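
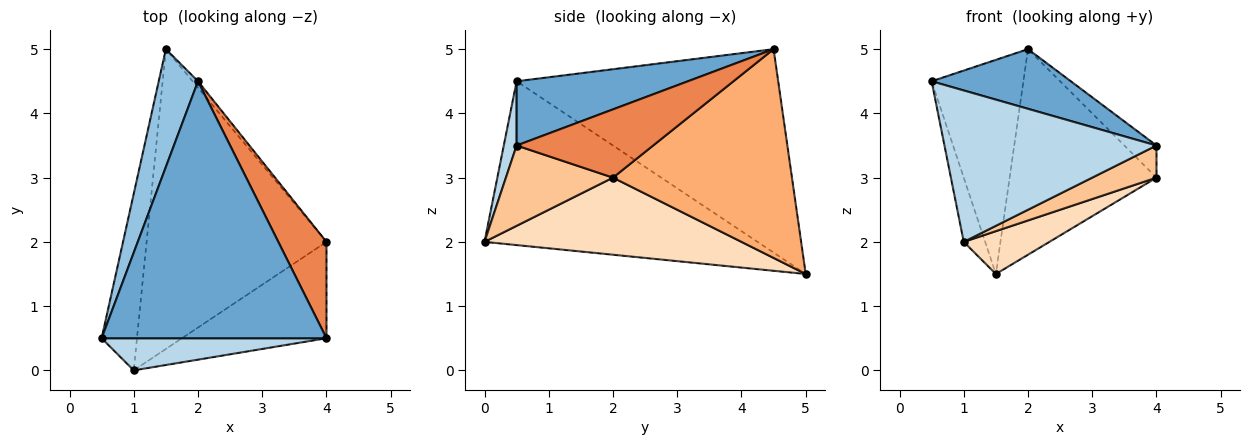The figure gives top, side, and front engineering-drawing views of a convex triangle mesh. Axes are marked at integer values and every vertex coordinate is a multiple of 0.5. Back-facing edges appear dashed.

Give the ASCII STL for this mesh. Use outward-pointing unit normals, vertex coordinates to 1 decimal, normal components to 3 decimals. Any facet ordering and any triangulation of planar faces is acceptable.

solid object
 facet normal 0.268 -0.218 0.938
  outer loop
   vertex 2.0 4.5 5.0
   vertex 0.5 0.5 4.5
   vertex 4.0 0.5 3.5
  endloop
 endfacet
 facet normal -0.928 0.326 0.179
  outer loop
   vertex 2.0 4.5 5.0
   vertex 1.5 5.0 1.5
   vertex 0.5 0.5 4.5
  endloop
 endfacet
 facet normal 0.059 -0.977 0.207
  outer loop
   vertex 1.0 0.0 2.0
   vertex 4.0 0.5 3.5
   vertex 0.5 0.5 4.5
  endloop
 endfacet
 facet normal -0.975 0.076 -0.210
  outer loop
   vertex 1.0 0.0 2.0
   vertex 0.5 0.5 4.5
   vertex 1.5 5.0 1.5
  endloop
 endfacet
 facet normal 0.802 0.189 0.566
  outer loop
   vertex 4.0 2.0 3.0
   vertex 2.0 4.5 5.0
   vertex 4.0 0.5 3.5
  endloop
 endfacet
 facet normal 0.773 0.634 -0.020
  outer loop
   vertex 4.0 2.0 3.0
   vertex 1.5 5.0 1.5
   vertex 2.0 4.5 5.0
  endloop
 endfacet
 facet normal 0.466 -0.280 -0.839
  outer loop
   vertex 4.0 2.0 3.0
   vertex 4.0 0.5 3.5
   vertex 1.0 0.0 2.0
  endloop
 endfacet
 facet normal 0.391 -0.130 -0.911
  outer loop
   vertex 4.0 2.0 3.0
   vertex 1.0 0.0 2.0
   vertex 1.5 5.0 1.5
  endloop
 endfacet
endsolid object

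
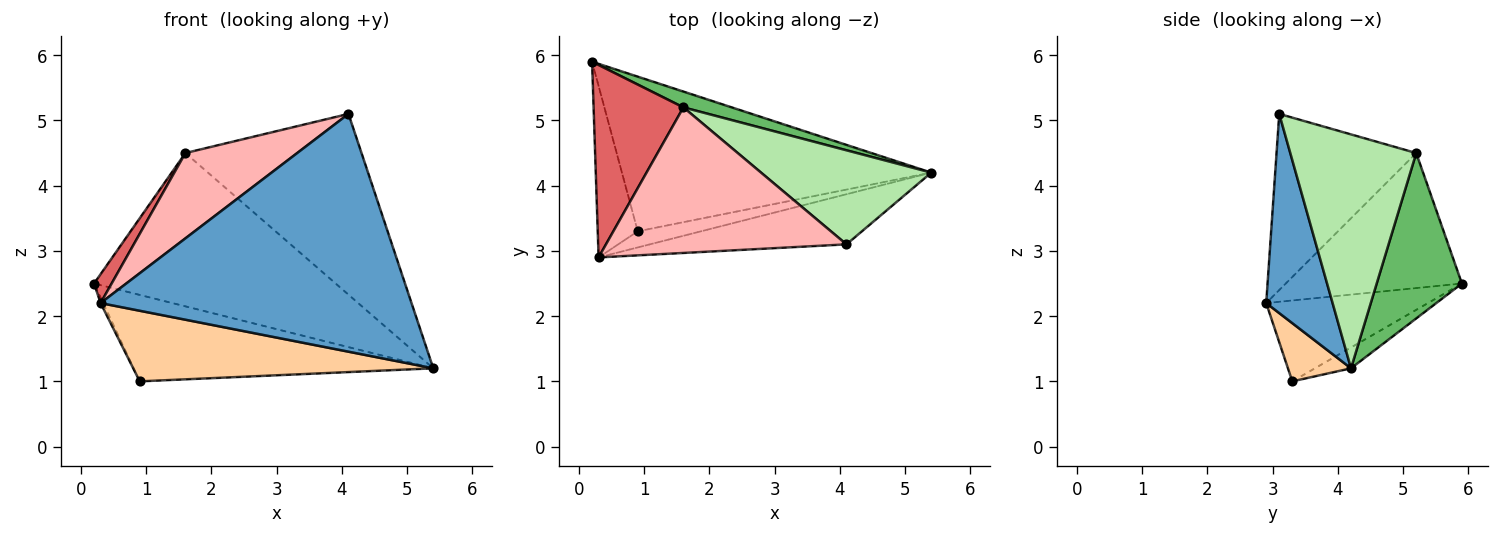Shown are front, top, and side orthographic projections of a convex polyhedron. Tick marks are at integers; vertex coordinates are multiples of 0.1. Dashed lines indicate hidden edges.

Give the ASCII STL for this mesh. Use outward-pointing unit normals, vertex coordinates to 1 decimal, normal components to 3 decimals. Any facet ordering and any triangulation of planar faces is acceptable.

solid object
 facet normal 0.205 -0.958 -0.202
  outer loop
   vertex 4.1 3.1 5.1
   vertex 0.3 2.9 2.2
   vertex 5.4 4.2 1.2
  endloop
 endfacet
 facet normal -0.059 0.487 -0.871
  outer loop
   vertex 0.9 3.3 1.0
   vertex 0.2 5.9 2.5
   vertex 5.4 4.2 1.2
  endloop
 endfacet
 facet normal -0.896 0.014 -0.443
  outer loop
   vertex 0.9 3.3 1.0
   vertex 0.3 2.9 2.2
   vertex 0.2 5.9 2.5
  endloop
 endfacet
 facet normal 0.201 -0.955 -0.218
  outer loop
   vertex 0.9 3.3 1.0
   vertex 5.4 4.2 1.2
   vertex 0.3 2.9 2.2
  endloop
 endfacet
 facet normal 0.331 0.939 0.097
  outer loop
   vertex 1.6 5.2 4.5
   vertex 5.4 4.2 1.2
   vertex 0.2 5.9 2.5
  endloop
 endfacet
 facet normal 0.536 0.749 0.390
  outer loop
   vertex 1.6 5.2 4.5
   vertex 4.1 3.1 5.1
   vertex 5.4 4.2 1.2
  endloop
 endfacet
 facet normal -0.830 -0.083 0.552
  outer loop
   vertex 1.6 5.2 4.5
   vertex 0.2 5.9 2.5
   vertex 0.3 2.9 2.2
  endloop
 endfacet
 facet normal -0.534 -0.427 0.729
  outer loop
   vertex 1.6 5.2 4.5
   vertex 0.3 2.9 2.2
   vertex 4.1 3.1 5.1
  endloop
 endfacet
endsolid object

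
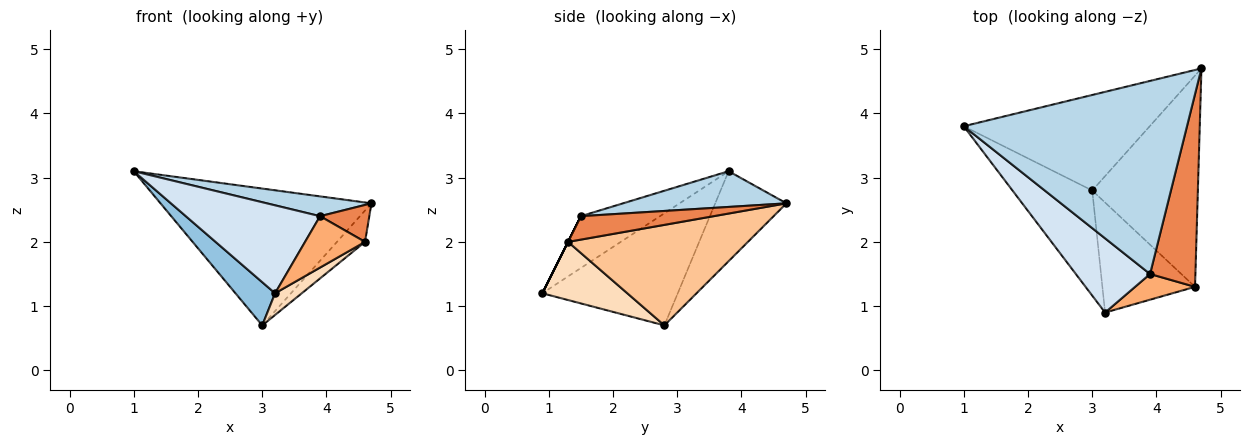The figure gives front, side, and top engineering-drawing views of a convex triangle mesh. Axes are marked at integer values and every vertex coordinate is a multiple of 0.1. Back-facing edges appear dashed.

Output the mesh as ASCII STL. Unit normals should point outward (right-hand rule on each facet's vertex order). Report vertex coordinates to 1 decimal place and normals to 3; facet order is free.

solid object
 facet normal -0.267 0.790 -0.552
  outer loop
   vertex 3.0 2.8 0.7
   vertex 1.0 3.8 3.1
   vertex 4.7 4.7 2.6
  endloop
 endfacet
 facet normal -0.793 -0.232 -0.564
  outer loop
   vertex 3.0 2.8 0.7
   vertex 3.2 0.9 1.2
   vertex 1.0 3.8 3.1
  endloop
 endfacet
 facet normal 0.157 -0.101 0.982
  outer loop
   vertex 3.9 1.5 2.4
   vertex 4.7 4.7 2.6
   vertex 1.0 3.8 3.1
  endloop
 endfacet
 facet normal -0.411 -0.697 0.588
  outer loop
   vertex 3.9 1.5 2.4
   vertex 1.0 3.8 3.1
   vertex 3.2 0.9 1.2
  endloop
 endfacet
 facet normal 0.453 -0.168 0.876
  outer loop
   vertex 4.6 1.3 2.0
   vertex 4.7 4.7 2.6
   vertex 3.9 1.5 2.4
  endloop
 endfacet
 facet normal 0.000 -0.894 0.447
  outer loop
   vertex 4.6 1.3 2.0
   vertex 3.9 1.5 2.4
   vertex 3.2 0.9 1.2
  endloop
 endfacet
 facet normal 0.685 0.107 -0.720
  outer loop
   vertex 4.6 1.3 2.0
   vertex 3.0 2.8 0.7
   vertex 4.7 4.7 2.6
  endloop
 endfacet
 facet normal 0.524 -0.165 -0.835
  outer loop
   vertex 4.6 1.3 2.0
   vertex 3.2 0.9 1.2
   vertex 3.0 2.8 0.7
  endloop
 endfacet
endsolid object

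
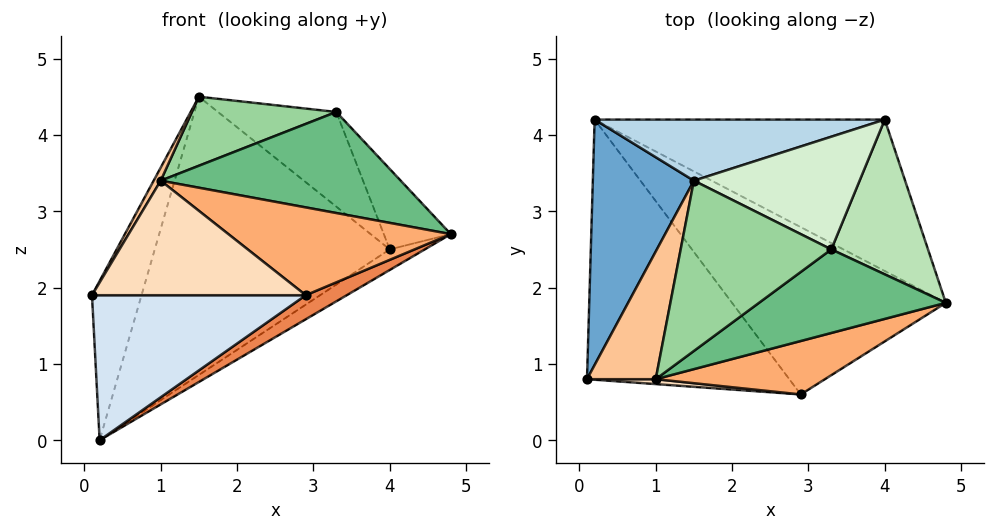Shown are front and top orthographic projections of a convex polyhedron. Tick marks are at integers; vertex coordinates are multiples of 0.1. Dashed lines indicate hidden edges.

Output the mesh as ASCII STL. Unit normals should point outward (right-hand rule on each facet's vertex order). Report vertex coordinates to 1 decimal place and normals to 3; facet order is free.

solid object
 facet normal -0.932 0.197 0.304
  outer loop
   vertex 1.5 3.4 4.5
   vertex 0.2 4.2 0.0
   vertex 0.1 0.8 1.9
  endloop
 endfacet
 facet normal 0.546 0.113 -0.830
  outer loop
   vertex 4.0 4.2 2.5
   vertex 4.8 1.8 2.7
   vertex 0.2 4.2 0.0
  endloop
 endfacet
 facet normal -0.140 0.967 0.212
  outer loop
   vertex 4.0 4.2 2.5
   vertex 0.2 4.2 0.0
   vertex 1.5 3.4 4.5
  endloop
 endfacet
 facet normal -0.035 -0.487 -0.873
  outer loop
   vertex 2.9 0.6 1.9
   vertex 0.1 0.8 1.9
   vertex 0.2 4.2 0.0
  endloop
 endfacet
 facet normal 0.452 -0.127 -0.883
  outer loop
   vertex 2.9 0.6 1.9
   vertex 0.2 4.2 0.0
   vertex 4.8 1.8 2.7
  endloop
 endfacet
 facet normal 0.305 -0.813 0.495
  outer loop
   vertex 1.0 0.8 3.4
   vertex 2.9 0.6 1.9
   vertex 4.8 1.8 2.7
  endloop
 endfacet
 facet normal -0.856 -0.053 0.514
  outer loop
   vertex 1.0 0.8 3.4
   vertex 1.5 3.4 4.5
   vertex 0.1 0.8 1.9
  endloop
 endfacet
 facet normal -0.071 -0.997 0.043
  outer loop
   vertex 1.0 0.8 3.4
   vertex 0.1 0.8 1.9
   vertex 2.9 0.6 1.9
  endloop
 endfacet
 facet normal 0.305 -0.734 0.607
  outer loop
   vertex 3.3 2.5 4.3
   vertex 1.0 0.8 3.4
   vertex 4.8 1.8 2.7
  endloop
 endfacet
 facet normal -0.085 -0.374 0.923
  outer loop
   vertex 3.3 2.5 4.3
   vertex 1.5 3.4 4.5
   vertex 1.0 0.8 3.4
  endloop
 endfacet
 facet normal 0.758 0.301 0.579
  outer loop
   vertex 3.3 2.5 4.3
   vertex 4.8 1.8 2.7
   vertex 4.0 4.2 2.5
  endloop
 endfacet
 facet normal 0.377 0.596 0.709
  outer loop
   vertex 3.3 2.5 4.3
   vertex 4.0 4.2 2.5
   vertex 1.5 3.4 4.5
  endloop
 endfacet
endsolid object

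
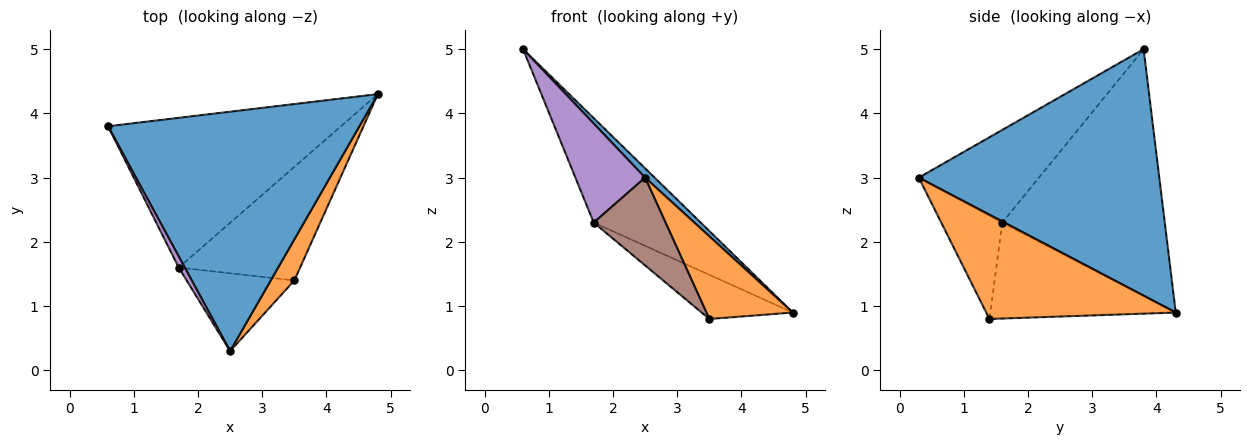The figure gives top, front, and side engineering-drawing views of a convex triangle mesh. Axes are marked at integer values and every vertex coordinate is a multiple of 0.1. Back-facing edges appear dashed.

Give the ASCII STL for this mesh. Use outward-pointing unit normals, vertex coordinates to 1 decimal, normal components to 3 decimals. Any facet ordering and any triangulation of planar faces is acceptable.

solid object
 facet normal 0.700 -0.028 0.714
  outer loop
   vertex 2.5 0.3 3.0
   vertex 4.8 4.3 0.9
   vertex 0.6 3.8 5.0
  endloop
 endfacet
 facet normal 0.891 -0.406 0.202
  outer loop
   vertex 3.5 1.4 0.8
   vertex 4.8 4.3 0.9
   vertex 2.5 0.3 3.0
  endloop
 endfacet
 facet normal -0.656 0.432 -0.619
  outer loop
   vertex 1.7 1.6 2.3
   vertex 0.6 3.8 5.0
   vertex 4.8 4.3 0.9
  endloop
 endfacet
 facet normal -0.593 0.292 -0.751
  outer loop
   vertex 1.7 1.6 2.3
   vertex 4.8 4.3 0.9
   vertex 3.5 1.4 0.8
  endloop
 endfacet
 facet normal -0.864 -0.501 0.056
  outer loop
   vertex 1.7 1.6 2.3
   vertex 2.5 0.3 3.0
   vertex 0.6 3.8 5.0
  endloop
 endfacet
 facet normal -0.537 -0.632 -0.560
  outer loop
   vertex 1.7 1.6 2.3
   vertex 3.5 1.4 0.8
   vertex 2.5 0.3 3.0
  endloop
 endfacet
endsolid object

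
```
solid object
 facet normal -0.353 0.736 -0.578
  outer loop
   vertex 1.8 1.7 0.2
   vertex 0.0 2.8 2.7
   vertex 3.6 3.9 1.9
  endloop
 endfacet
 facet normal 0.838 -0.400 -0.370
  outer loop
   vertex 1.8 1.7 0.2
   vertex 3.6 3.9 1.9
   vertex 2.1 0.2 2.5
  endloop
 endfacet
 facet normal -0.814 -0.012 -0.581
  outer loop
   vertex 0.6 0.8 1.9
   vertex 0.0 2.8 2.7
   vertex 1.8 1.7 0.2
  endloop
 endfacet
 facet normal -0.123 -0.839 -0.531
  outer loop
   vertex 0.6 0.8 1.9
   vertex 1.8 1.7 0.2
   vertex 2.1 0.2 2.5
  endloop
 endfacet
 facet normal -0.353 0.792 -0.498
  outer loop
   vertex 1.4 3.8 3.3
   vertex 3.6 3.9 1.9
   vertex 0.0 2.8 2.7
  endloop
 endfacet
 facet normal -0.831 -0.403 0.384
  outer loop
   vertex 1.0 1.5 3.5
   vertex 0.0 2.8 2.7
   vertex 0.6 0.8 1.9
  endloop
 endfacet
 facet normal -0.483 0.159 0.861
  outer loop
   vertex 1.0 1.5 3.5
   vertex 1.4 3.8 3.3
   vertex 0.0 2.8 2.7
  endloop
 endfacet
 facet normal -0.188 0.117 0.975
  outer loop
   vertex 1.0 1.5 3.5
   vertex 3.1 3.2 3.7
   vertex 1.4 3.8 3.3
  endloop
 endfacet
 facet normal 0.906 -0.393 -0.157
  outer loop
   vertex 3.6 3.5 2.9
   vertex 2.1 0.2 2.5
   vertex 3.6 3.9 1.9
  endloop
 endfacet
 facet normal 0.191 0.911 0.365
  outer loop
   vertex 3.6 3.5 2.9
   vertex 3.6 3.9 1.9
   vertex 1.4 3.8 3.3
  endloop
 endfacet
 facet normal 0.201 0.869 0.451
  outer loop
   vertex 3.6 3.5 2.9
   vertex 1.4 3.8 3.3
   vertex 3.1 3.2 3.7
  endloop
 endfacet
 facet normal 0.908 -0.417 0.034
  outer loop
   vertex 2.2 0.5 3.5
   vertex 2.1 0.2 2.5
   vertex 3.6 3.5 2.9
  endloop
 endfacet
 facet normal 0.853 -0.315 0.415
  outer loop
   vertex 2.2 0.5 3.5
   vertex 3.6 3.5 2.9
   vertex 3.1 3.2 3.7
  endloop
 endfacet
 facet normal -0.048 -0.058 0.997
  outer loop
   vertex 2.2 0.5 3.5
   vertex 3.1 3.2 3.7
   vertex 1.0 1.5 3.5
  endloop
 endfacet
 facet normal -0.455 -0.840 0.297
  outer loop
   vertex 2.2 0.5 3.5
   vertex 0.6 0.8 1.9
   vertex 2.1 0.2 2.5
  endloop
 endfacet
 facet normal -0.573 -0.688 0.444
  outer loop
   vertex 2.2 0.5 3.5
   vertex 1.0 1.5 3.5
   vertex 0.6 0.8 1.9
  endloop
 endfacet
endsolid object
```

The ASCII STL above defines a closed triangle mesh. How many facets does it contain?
16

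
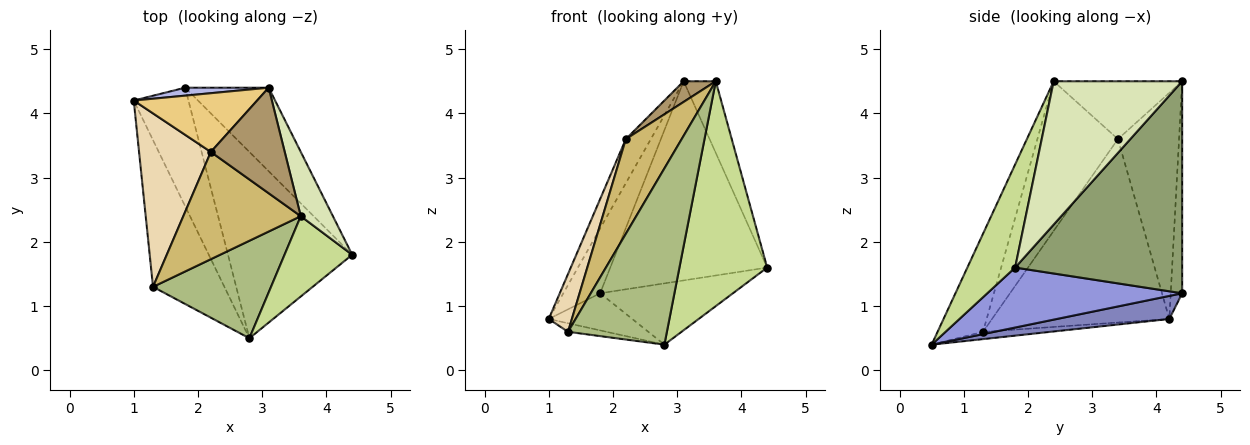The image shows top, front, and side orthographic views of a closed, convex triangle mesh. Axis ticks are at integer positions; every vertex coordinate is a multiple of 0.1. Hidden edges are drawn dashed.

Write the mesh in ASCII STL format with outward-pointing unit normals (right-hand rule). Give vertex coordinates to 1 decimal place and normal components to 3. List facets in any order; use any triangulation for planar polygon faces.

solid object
 facet normal -0.101 0.058 -0.993
  outer loop
   vertex 1.3 1.3 0.6
   vertex 1.0 4.2 0.8
   vertex 2.8 0.5 0.4
  endloop
 endfacet
 facet normal 0.373 0.277 -0.885
  outer loop
   vertex 1.8 4.4 1.2
   vertex 2.8 0.5 0.4
   vertex 1.0 4.2 0.8
  endloop
 endfacet
 facet normal 0.417 0.284 -0.863
  outer loop
   vertex 1.8 4.4 1.2
   vertex 4.4 1.8 1.6
   vertex 2.8 0.5 0.4
  endloop
 endfacet
 facet normal -0.295 0.948 0.116
  outer loop
   vertex 1.8 4.4 1.2
   vertex 1.0 4.2 0.8
   vertex 3.1 4.4 4.5
  endloop
 endfacet
 facet normal 0.701 0.658 -0.276
  outer loop
   vertex 1.8 4.4 1.2
   vertex 3.1 4.4 4.5
   vertex 4.4 1.8 1.6
  endloop
 endfacet
 facet normal -0.373 -0.812 0.449
  outer loop
   vertex 3.6 2.4 4.5
   vertex 1.3 1.3 0.6
   vertex 2.8 0.5 0.4
  endloop
 endfacet
 facet normal 0.456 -0.838 0.299
  outer loop
   vertex 3.6 2.4 4.5
   vertex 2.8 0.5 0.4
   vertex 4.4 1.8 1.6
  endloop
 endfacet
 facet normal 0.948 0.237 0.212
  outer loop
   vertex 3.6 2.4 4.5
   vertex 4.4 1.8 1.6
   vertex 3.1 4.4 4.5
  endloop
 endfacet
 facet normal -0.609 -0.152 0.778
  outer loop
   vertex 2.2 3.4 3.6
   vertex 3.6 2.4 4.5
   vertex 3.1 4.4 4.5
  endloop
 endfacet
 facet normal -0.691 -0.479 0.542
  outer loop
   vertex 2.2 3.4 3.6
   vertex 1.3 1.3 0.6
   vertex 3.6 2.4 4.5
  endloop
 endfacet
 facet normal -0.826 0.338 0.451
  outer loop
   vertex 2.2 3.4 3.6
   vertex 3.1 4.4 4.5
   vertex 1.0 4.2 0.8
  endloop
 endfacet
 facet normal -0.924 -0.121 0.362
  outer loop
   vertex 2.2 3.4 3.6
   vertex 1.0 4.2 0.8
   vertex 1.3 1.3 0.6
  endloop
 endfacet
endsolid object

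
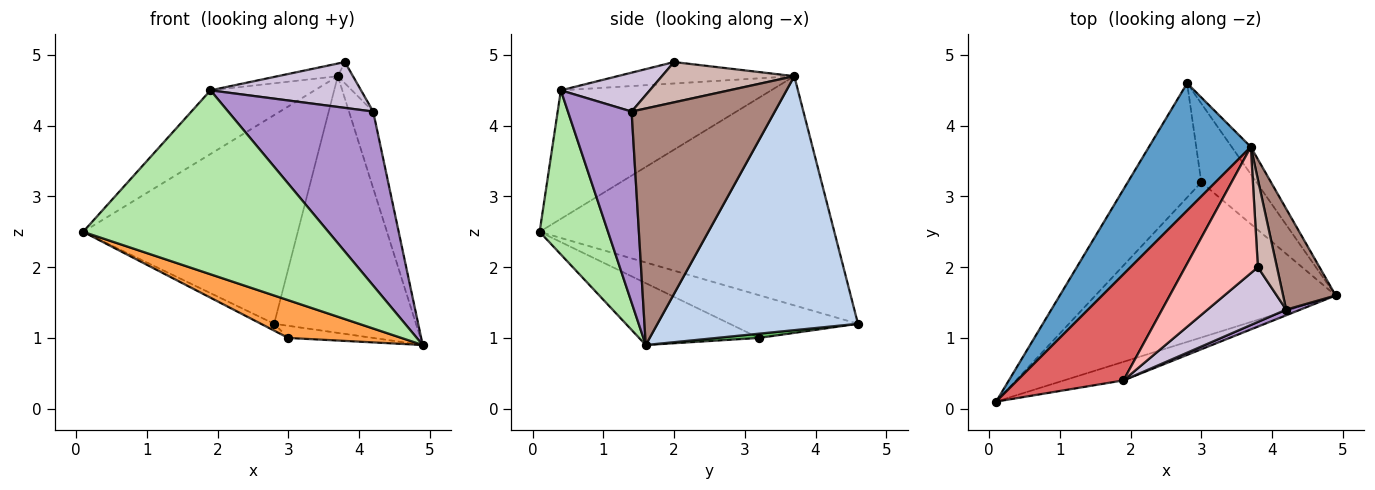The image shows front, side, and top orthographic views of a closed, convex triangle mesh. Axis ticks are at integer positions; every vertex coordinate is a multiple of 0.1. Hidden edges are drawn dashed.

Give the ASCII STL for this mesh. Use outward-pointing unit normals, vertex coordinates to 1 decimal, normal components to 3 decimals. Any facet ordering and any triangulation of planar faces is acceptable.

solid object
 facet normal -0.761 0.554 0.338
  outer loop
   vertex 3.7 3.7 4.7
   vertex 2.8 4.6 1.2
   vertex 0.1 0.1 2.5
  endloop
 endfacet
 facet normal 0.815 0.576 -0.061
  outer loop
   vertex 3.7 3.7 4.7
   vertex 4.9 1.6 0.9
   vertex 2.8 4.6 1.2
  endloop
 endfacet
 facet normal -0.243 -0.229 -0.943
  outer loop
   vertex 3.0 3.2 1.0
   vertex 4.9 1.6 0.9
   vertex 0.1 0.1 2.5
  endloop
 endfacet
 facet normal -0.502 0.052 -0.863
  outer loop
   vertex 3.0 3.2 1.0
   vertex 0.1 0.1 2.5
   vertex 2.8 4.6 1.2
  endloop
 endfacet
 facet normal 0.076 0.152 -0.986
  outer loop
   vertex 3.0 3.2 1.0
   vertex 2.8 4.6 1.2
   vertex 4.9 1.6 0.9
  endloop
 endfacet
 facet normal 0.267 -0.959 -0.097
  outer loop
   vertex 1.9 0.4 4.5
   vertex 0.1 0.1 2.5
   vertex 4.9 1.6 0.9
  endloop
 endfacet
 facet normal -0.720 0.357 0.595
  outer loop
   vertex 1.9 0.4 4.5
   vertex 3.7 3.7 4.7
   vertex 0.1 0.1 2.5
  endloop
 endfacet
 facet normal -0.282 0.096 0.955
  outer loop
   vertex 1.9 0.4 4.5
   vertex 3.8 2.0 4.9
   vertex 3.7 3.7 4.7
  endloop
 endfacet
 facet normal 0.402 -0.915 0.030
  outer loop
   vertex 4.2 1.4 4.2
   vertex 1.9 0.4 4.5
   vertex 4.9 1.6 0.9
  endloop
 endfacet
 facet normal 0.354 -0.600 0.717
  outer loop
   vertex 4.2 1.4 4.2
   vertex 3.8 2.0 4.9
   vertex 1.9 0.4 4.5
  endloop
 endfacet
 facet normal 0.963 0.163 0.214
  outer loop
   vertex 4.2 1.4 4.2
   vertex 4.9 1.6 0.9
   vertex 3.7 3.7 4.7
  endloop
 endfacet
 facet normal 0.899 0.103 0.426
  outer loop
   vertex 4.2 1.4 4.2
   vertex 3.7 3.7 4.7
   vertex 3.8 2.0 4.9
  endloop
 endfacet
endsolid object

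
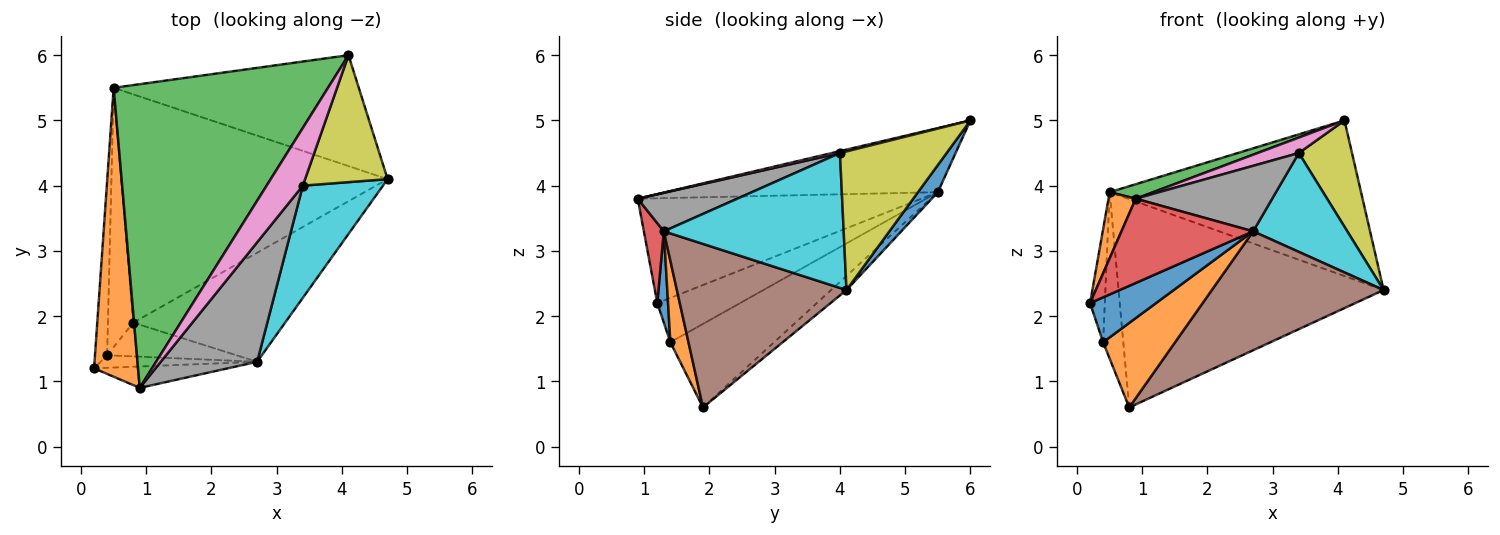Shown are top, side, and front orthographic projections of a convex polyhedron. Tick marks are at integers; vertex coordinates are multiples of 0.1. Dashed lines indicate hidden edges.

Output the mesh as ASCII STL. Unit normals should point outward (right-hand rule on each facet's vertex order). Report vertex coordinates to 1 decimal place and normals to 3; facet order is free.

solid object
 facet normal 0.064 0.813 -0.579
  outer loop
   vertex 0.5 5.5 3.9
   vertex 4.1 6.0 5.0
   vertex 4.7 4.1 2.4
  endloop
 endfacet
 facet normal -0.919 -0.088 0.385
  outer loop
   vertex 0.5 5.5 3.9
   vertex 0.2 1.2 2.2
   vertex 0.9 0.9 3.8
  endloop
 endfacet
 facet normal -0.286 -0.046 0.957
  outer loop
   vertex 0.5 5.5 3.9
   vertex 0.9 0.9 3.8
   vertex 4.1 6.0 5.0
  endloop
 endfacet
 facet normal 0.145 -0.959 -0.243
  outer loop
   vertex 2.7 1.3 3.3
   vertex 0.9 0.9 3.8
   vertex 0.2 1.2 2.2
  endloop
 endfacet
 facet normal -0.039 0.673 -0.738
  outer loop
   vertex 0.8 1.9 0.6
   vertex 0.5 5.5 3.9
   vertex 4.7 4.1 2.4
  endloop
 endfacet
 facet normal 0.588 -0.596 -0.546
  outer loop
   vertex 0.8 1.9 0.6
   vertex 4.7 4.1 2.4
   vertex 2.7 1.3 3.3
  endloop
 endfacet
 facet normal 0.051 -0.259 0.965
  outer loop
   vertex 3.4 4.0 4.5
   vertex 4.1 6.0 5.0
   vertex 0.9 0.9 3.8
  endloop
 endfacet
 facet normal 0.331 -0.454 0.828
  outer loop
   vertex 3.4 4.0 4.5
   vertex 0.9 0.9 3.8
   vertex 2.7 1.3 3.3
  endloop
 endfacet
 facet normal 0.790 -0.394 0.470
  outer loop
   vertex 3.4 4.0 4.5
   vertex 4.7 4.1 2.4
   vertex 4.1 6.0 5.0
  endloop
 endfacet
 facet normal 0.784 -0.410 0.466
  outer loop
   vertex 3.4 4.0 4.5
   vertex 2.7 1.3 3.3
   vertex 4.7 4.1 2.4
  endloop
 endfacet
 facet normal 0.155 -0.952 -0.266
  outer loop
   vertex 0.4 1.4 1.6
   vertex 2.7 1.3 3.3
   vertex 0.2 1.2 2.2
  endloop
 endfacet
 facet normal 0.228 -0.904 -0.361
  outer loop
   vertex 0.4 1.4 1.6
   vertex 0.8 1.9 0.6
   vertex 2.7 1.3 3.3
  endloop
 endfacet
 facet normal -0.951 0.169 -0.260
  outer loop
   vertex 0.4 1.4 1.6
   vertex 0.2 1.2 2.2
   vertex 0.5 5.5 3.9
  endloop
 endfacet
 facet normal -0.941 0.183 -0.285
  outer loop
   vertex 0.4 1.4 1.6
   vertex 0.5 5.5 3.9
   vertex 0.8 1.9 0.6
  endloop
 endfacet
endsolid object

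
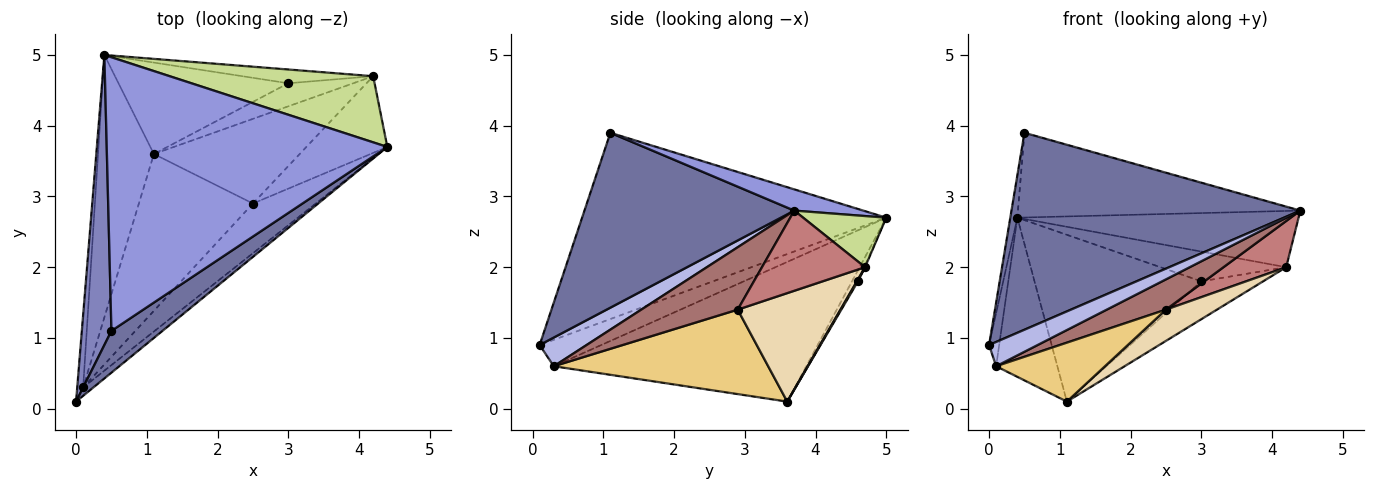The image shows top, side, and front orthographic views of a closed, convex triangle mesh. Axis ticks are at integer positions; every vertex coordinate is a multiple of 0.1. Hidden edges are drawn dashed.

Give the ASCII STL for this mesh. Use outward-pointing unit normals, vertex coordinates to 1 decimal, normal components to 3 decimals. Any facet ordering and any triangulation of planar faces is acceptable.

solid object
 facet normal 0.579 -0.797 0.169
  outer loop
   vertex 0.5 1.1 3.9
   vertex 0.0 0.1 0.9
   vertex 4.4 3.7 2.8
  endloop
 endfacet
 facet normal -0.987 0.023 0.157
  outer loop
   vertex 0.5 1.1 3.9
   vertex 0.4 5.0 2.7
   vertex 0.0 0.1 0.9
  endloop
 endfacet
 facet normal 0.072 0.295 0.953
  outer loop
   vertex 0.5 1.1 3.9
   vertex 4.4 3.7 2.8
   vertex 0.4 5.0 2.7
  endloop
 endfacet
 facet normal 0.675 -0.698 -0.240
  outer loop
   vertex 0.1 0.3 0.6
   vertex 4.4 3.7 2.8
   vertex 0.0 0.1 0.9
  endloop
 endfacet
 facet normal -0.964 0.158 -0.216
  outer loop
   vertex 0.1 0.3 0.6
   vertex 0.0 0.1 0.9
   vertex 0.4 5.0 2.7
  endloop
 endfacet
 facet normal -0.906 0.220 -0.362
  outer loop
   vertex 0.1 0.3 0.6
   vertex 0.4 5.0 2.7
   vertex 1.1 3.6 0.1
  endloop
 endfacet
 facet normal 0.188 0.636 0.748
  outer loop
   vertex 4.2 4.7 2.0
   vertex 0.4 5.0 2.7
   vertex 4.4 3.7 2.8
  endloop
 endfacet
 facet normal -0.031 0.876 -0.480
  outer loop
   vertex 3.0 4.6 1.8
   vertex 1.1 3.6 0.1
   vertex 0.4 5.0 2.7
  endloop
 endfacet
 facet normal -0.006 0.908 -0.420
  outer loop
   vertex 3.0 4.6 1.8
   vertex 0.4 5.0 2.7
   vertex 4.2 4.7 2.0
  endloop
 endfacet
 facet normal 0.015 0.854 -0.520
  outer loop
   vertex 3.0 4.6 1.8
   vertex 4.2 4.7 2.0
   vertex 1.1 3.6 0.1
  endloop
 endfacet
 facet normal 0.570 -0.289 -0.769
  outer loop
   vertex 2.5 2.9 1.4
   vertex 0.1 0.3 0.6
   vertex 1.1 3.6 0.1
  endloop
 endfacet
 facet normal 0.572 -0.284 -0.769
  outer loop
   vertex 2.5 2.9 1.4
   vertex 1.1 3.6 0.1
   vertex 4.2 4.7 2.0
  endloop
 endfacet
 facet normal 0.647 -0.397 -0.651
  outer loop
   vertex 2.5 2.9 1.4
   vertex 4.4 3.7 2.8
   vertex 0.1 0.3 0.6
  endloop
 endfacet
 facet normal 0.647 -0.393 -0.653
  outer loop
   vertex 2.5 2.9 1.4
   vertex 4.2 4.7 2.0
   vertex 4.4 3.7 2.8
  endloop
 endfacet
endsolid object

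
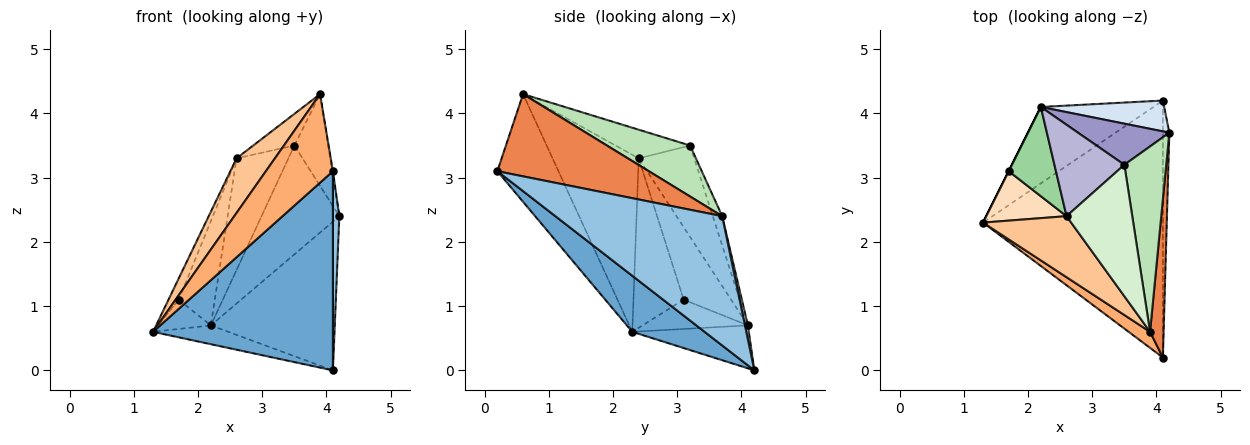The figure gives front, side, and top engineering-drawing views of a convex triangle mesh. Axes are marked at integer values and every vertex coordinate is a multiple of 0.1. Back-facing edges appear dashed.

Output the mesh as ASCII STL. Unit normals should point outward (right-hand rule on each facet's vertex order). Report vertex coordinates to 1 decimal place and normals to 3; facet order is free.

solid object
 facet normal 0.239 -0.595 -0.767
  outer loop
   vertex 4.1 4.2 0.0
   vertex 4.1 0.2 3.1
   vertex 1.3 2.3 0.6
  endloop
 endfacet
 facet normal 0.998 -0.038 -0.050
  outer loop
   vertex 4.1 4.2 0.0
   vertex 4.2 3.7 2.4
   vertex 4.1 0.2 3.1
  endloop
 endfacet
 facet normal -0.347 0.224 -0.911
  outer loop
   vertex 2.2 4.1 0.7
   vertex 4.1 4.2 0.0
   vertex 1.3 2.3 0.6
  endloop
 endfacet
 facet normal 0.023 0.979 0.203
  outer loop
   vertex 2.2 4.1 0.7
   vertex 4.2 3.7 2.4
   vertex 4.1 4.2 0.0
  endloop
 endfacet
 facet normal 0.987 0.004 0.163
  outer loop
   vertex 3.9 0.6 4.3
   vertex 4.1 0.2 3.1
   vertex 4.2 3.7 2.4
  endloop
 endfacet
 facet normal -0.668 -0.732 0.133
  outer loop
   vertex 3.9 0.6 4.3
   vertex 1.3 2.3 0.6
   vertex 4.1 0.2 3.1
  endloop
 endfacet
 facet normal -0.831 -0.370 0.414
  outer loop
   vertex 3.9 0.6 4.3
   vertex 2.6 2.4 3.3
   vertex 1.3 2.3 0.6
  endloop
 endfacet
 facet normal -0.889 0.181 0.421
  outer loop
   vertex 1.7 3.1 1.1
   vertex 1.3 2.3 0.6
   vertex 2.6 2.4 3.3
  endloop
 endfacet
 facet normal -0.894 0.447 0.000
  outer loop
   vertex 1.7 3.1 1.1
   vertex 2.2 4.1 0.7
   vertex 1.3 2.3 0.6
  endloop
 endfacet
 facet normal -0.707 0.537 0.460
  outer loop
   vertex 1.7 3.1 1.1
   vertex 2.6 2.4 3.3
   vertex 2.2 4.1 0.7
  endloop
 endfacet
 facet normal 0.737 0.300 0.605
  outer loop
   vertex 3.5 3.2 3.5
   vertex 3.9 0.6 4.3
   vertex 4.2 3.7 2.4
  endloop
 endfacet
 facet normal -0.390 0.215 0.895
  outer loop
   vertex 3.5 3.2 3.5
   vertex 2.6 2.4 3.3
   vertex 3.9 0.6 4.3
  endloop
 endfacet
 facet normal -0.112 0.930 0.351
  outer loop
   vertex 3.5 3.2 3.5
   vertex 4.2 3.7 2.4
   vertex 2.2 4.1 0.7
  endloop
 endfacet
 facet normal -0.638 0.596 0.488
  outer loop
   vertex 3.5 3.2 3.5
   vertex 2.2 4.1 0.7
   vertex 2.6 2.4 3.3
  endloop
 endfacet
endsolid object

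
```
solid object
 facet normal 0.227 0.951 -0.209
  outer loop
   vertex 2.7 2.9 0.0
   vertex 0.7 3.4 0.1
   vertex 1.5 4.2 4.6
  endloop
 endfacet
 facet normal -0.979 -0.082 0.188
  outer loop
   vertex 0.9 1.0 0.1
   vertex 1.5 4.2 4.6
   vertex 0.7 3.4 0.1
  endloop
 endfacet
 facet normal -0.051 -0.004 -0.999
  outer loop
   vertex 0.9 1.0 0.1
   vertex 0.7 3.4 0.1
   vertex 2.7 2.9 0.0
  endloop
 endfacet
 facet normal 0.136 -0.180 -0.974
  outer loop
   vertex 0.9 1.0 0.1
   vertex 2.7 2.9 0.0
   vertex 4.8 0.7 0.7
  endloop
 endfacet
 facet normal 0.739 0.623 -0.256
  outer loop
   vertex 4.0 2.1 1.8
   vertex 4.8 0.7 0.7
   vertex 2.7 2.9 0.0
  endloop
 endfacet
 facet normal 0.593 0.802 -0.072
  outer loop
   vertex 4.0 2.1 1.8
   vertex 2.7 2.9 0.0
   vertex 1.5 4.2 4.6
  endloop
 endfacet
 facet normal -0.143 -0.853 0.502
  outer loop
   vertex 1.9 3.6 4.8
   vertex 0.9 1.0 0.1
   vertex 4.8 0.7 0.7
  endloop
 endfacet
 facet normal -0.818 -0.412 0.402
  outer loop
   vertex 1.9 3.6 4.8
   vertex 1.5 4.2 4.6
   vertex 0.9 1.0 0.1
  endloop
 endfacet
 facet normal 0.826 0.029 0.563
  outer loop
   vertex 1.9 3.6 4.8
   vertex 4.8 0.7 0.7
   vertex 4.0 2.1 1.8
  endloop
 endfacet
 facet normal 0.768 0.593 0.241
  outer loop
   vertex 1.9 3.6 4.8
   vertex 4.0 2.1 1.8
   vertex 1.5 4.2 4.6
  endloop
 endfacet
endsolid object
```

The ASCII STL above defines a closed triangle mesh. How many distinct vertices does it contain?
7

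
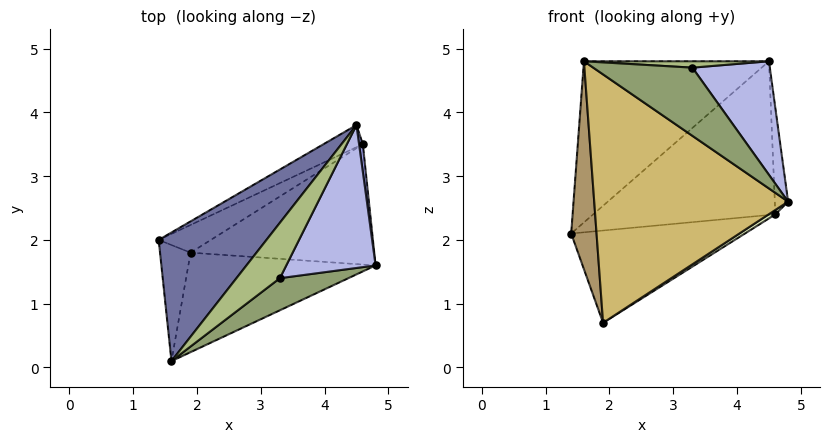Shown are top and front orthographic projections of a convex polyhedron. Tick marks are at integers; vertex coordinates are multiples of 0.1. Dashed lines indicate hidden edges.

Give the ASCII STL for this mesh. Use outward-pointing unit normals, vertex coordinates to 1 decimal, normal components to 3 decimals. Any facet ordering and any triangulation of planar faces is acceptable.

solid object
 facet normal -0.706 0.553 0.442
  outer loop
   vertex 1.6 0.1 4.8
   vertex 4.5 3.8 4.8
   vertex 1.4 2.0 2.1
  endloop
 endfacet
 facet normal -0.411 0.902 -0.130
  outer loop
   vertex 4.6 3.5 2.4
   vertex 1.4 2.0 2.1
   vertex 4.5 3.8 4.8
  endloop
 endfacet
 facet normal 0.994 0.108 0.028
  outer loop
   vertex 4.6 3.5 2.4
   vertex 4.5 3.8 4.8
   vertex 4.8 1.6 2.6
  endloop
 endfacet
 facet normal 0.763 -0.402 0.506
  outer loop
   vertex 3.3 1.4 4.7
   vertex 4.8 1.6 2.6
   vertex 4.5 3.8 4.8
  endloop
 endfacet
 facet normal 0.583 -0.735 0.346
  outer loop
   vertex 3.3 1.4 4.7
   vertex 1.6 0.1 4.8
   vertex 4.8 1.6 2.6
  endloop
 endfacet
 facet normal 0.144 -0.113 0.983
  outer loop
   vertex 3.3 1.4 4.7
   vertex 4.5 3.8 4.8
   vertex 1.6 0.1 4.8
  endloop
 endfacet
 facet normal -0.389 0.882 -0.265
  outer loop
   vertex 1.9 1.8 0.7
   vertex 1.4 2.0 2.1
   vertex 4.6 3.5 2.4
  endloop
 endfacet
 facet normal 0.546 -0.031 -0.837
  outer loop
   vertex 1.9 1.8 0.7
   vertex 4.6 3.5 2.4
   vertex 4.8 1.6 2.6
  endloop
 endfacet
 facet normal -0.864 -0.440 -0.246
  outer loop
   vertex 1.9 1.8 0.7
   vertex 1.6 0.1 4.8
   vertex 1.4 2.0 2.1
  endloop
 endfacet
 facet normal 0.177 -0.914 -0.366
  outer loop
   vertex 1.9 1.8 0.7
   vertex 4.8 1.6 2.6
   vertex 1.6 0.1 4.8
  endloop
 endfacet
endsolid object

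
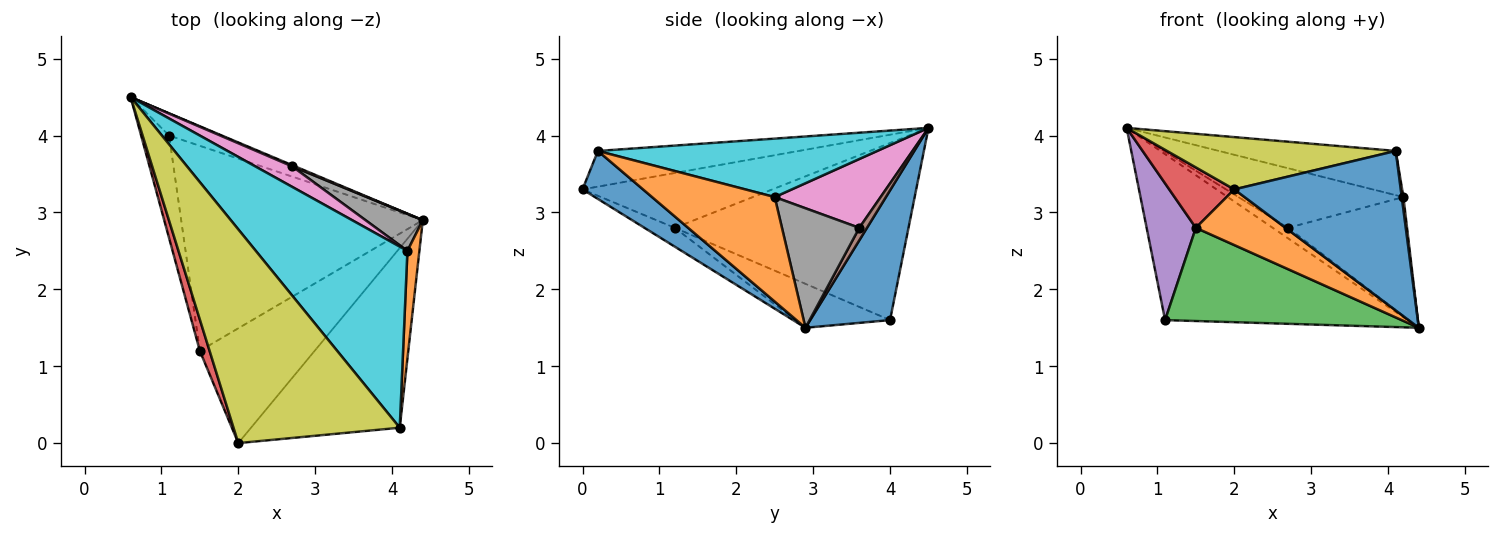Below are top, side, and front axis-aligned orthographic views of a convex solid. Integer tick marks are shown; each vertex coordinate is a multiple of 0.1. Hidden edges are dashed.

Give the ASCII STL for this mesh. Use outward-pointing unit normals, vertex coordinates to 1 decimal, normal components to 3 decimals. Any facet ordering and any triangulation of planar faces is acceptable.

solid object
 facet normal 0.310 0.942 -0.126
  outer loop
   vertex 1.1 4.0 1.6
   vertex 0.6 4.5 4.1
   vertex 4.4 2.9 1.5
  endloop
 endfacet
 facet normal -0.146 -0.432 -0.890
  outer loop
   vertex 1.5 1.2 2.8
   vertex 4.4 2.9 1.5
   vertex 2.0 0.0 3.3
  endloop
 endfacet
 facet normal -0.163 -0.408 -0.898
  outer loop
   vertex 1.5 1.2 2.8
   vertex 1.1 4.0 1.6
   vertex 4.4 2.9 1.5
  endloop
 endfacet
 facet normal -0.933 -0.320 0.166
  outer loop
   vertex 1.5 1.2 2.8
   vertex 2.0 0.0 3.3
   vertex 0.6 4.5 4.1
  endloop
 endfacet
 facet normal -0.967 -0.204 -0.153
  outer loop
   vertex 1.5 1.2 2.8
   vertex 0.6 4.5 4.1
   vertex 1.1 4.0 1.6
  endloop
 endfacet
 facet normal 0.445 0.890 0.103
  outer loop
   vertex 2.7 3.6 2.8
   vertex 4.4 2.9 1.5
   vertex 0.6 4.5 4.1
  endloop
 endfacet
 facet normal 0.519 0.808 0.278
  outer loop
   vertex 2.7 3.6 2.8
   vertex 0.6 4.5 4.1
   vertex 4.2 2.5 3.2
  endloop
 endfacet
 facet normal 0.527 0.811 0.253
  outer loop
   vertex 2.7 3.6 2.8
   vertex 4.2 2.5 3.2
   vertex 4.4 2.9 1.5
  endloop
 endfacet
 facet normal -0.204 -0.233 0.951
  outer loop
   vertex 4.1 0.2 3.8
   vertex 0.6 4.5 4.1
   vertex 2.0 0.0 3.3
  endloop
 endfacet
 facet normal 0.351 0.222 0.910
  outer loop
   vertex 4.1 0.2 3.8
   vertex 4.2 2.5 3.2
   vertex 0.6 4.5 4.1
  endloop
 endfacet
 facet normal 0.235 -0.645 -0.727
  outer loop
   vertex 4.1 0.2 3.8
   vertex 2.0 0.0 3.3
   vertex 4.4 2.9 1.5
  endloop
 endfacet
 facet normal 0.993 -0.014 0.114
  outer loop
   vertex 4.1 0.2 3.8
   vertex 4.4 2.9 1.5
   vertex 4.2 2.5 3.2
  endloop
 endfacet
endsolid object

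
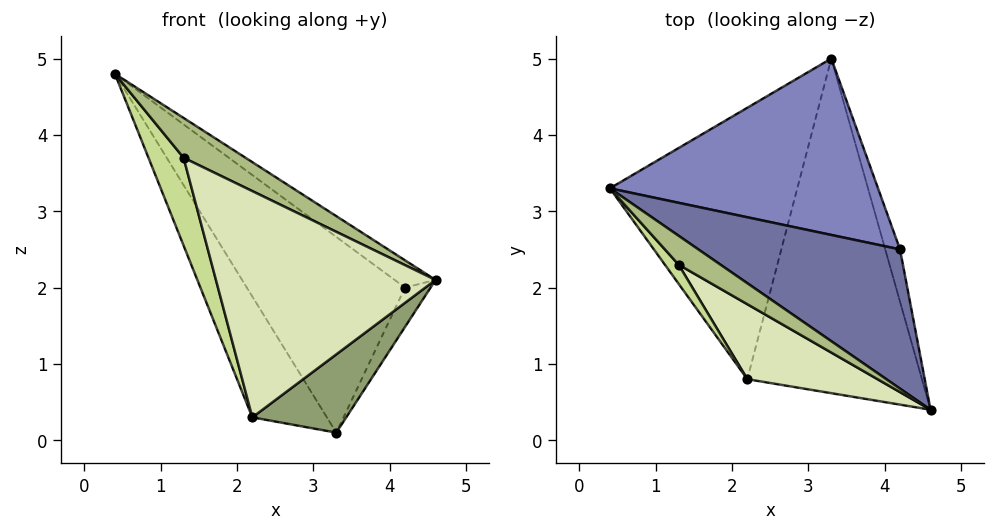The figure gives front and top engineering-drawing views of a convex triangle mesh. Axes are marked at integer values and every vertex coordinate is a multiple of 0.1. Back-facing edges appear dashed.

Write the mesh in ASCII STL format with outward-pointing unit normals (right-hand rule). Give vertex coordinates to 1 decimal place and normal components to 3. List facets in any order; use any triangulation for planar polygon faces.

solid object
 facet normal 0.607 0.153 0.780
  outer loop
   vertex 4.2 2.5 2.0
   vertex 0.4 3.3 4.8
   vertex 4.6 0.4 2.1
  endloop
 endfacet
 facet normal 0.545 0.623 0.561
  outer loop
   vertex 4.2 2.5 2.0
   vertex 3.3 5.0 0.1
   vertex 0.4 3.3 4.8
  endloop
 endfacet
 facet normal 0.958 0.172 -0.228
  outer loop
   vertex 4.2 2.5 2.0
   vertex 4.6 0.4 2.1
   vertex 3.3 5.0 0.1
  endloop
 endfacet
 facet normal -0.864 0.205 -0.459
  outer loop
   vertex 2.2 0.8 0.3
   vertex 0.4 3.3 4.8
   vertex 3.3 5.0 0.1
  endloop
 endfacet
 facet normal 0.569 -0.187 -0.801
  outer loop
   vertex 2.2 0.8 0.3
   vertex 3.3 5.0 0.1
   vertex 4.6 0.4 2.1
  endloop
 endfacet
 facet normal -0.178 -0.796 0.578
  outer loop
   vertex 1.3 2.3 3.7
   vertex 4.6 0.4 2.1
   vertex 0.4 3.3 4.8
  endloop
 endfacet
 facet normal -0.637 -0.753 0.164
  outer loop
   vertex 1.3 2.3 3.7
   vertex 0.4 3.3 4.8
   vertex 2.2 0.8 0.3
  endloop
 endfacet
 facet normal -0.367 -0.883 0.293
  outer loop
   vertex 1.3 2.3 3.7
   vertex 2.2 0.8 0.3
   vertex 4.6 0.4 2.1
  endloop
 endfacet
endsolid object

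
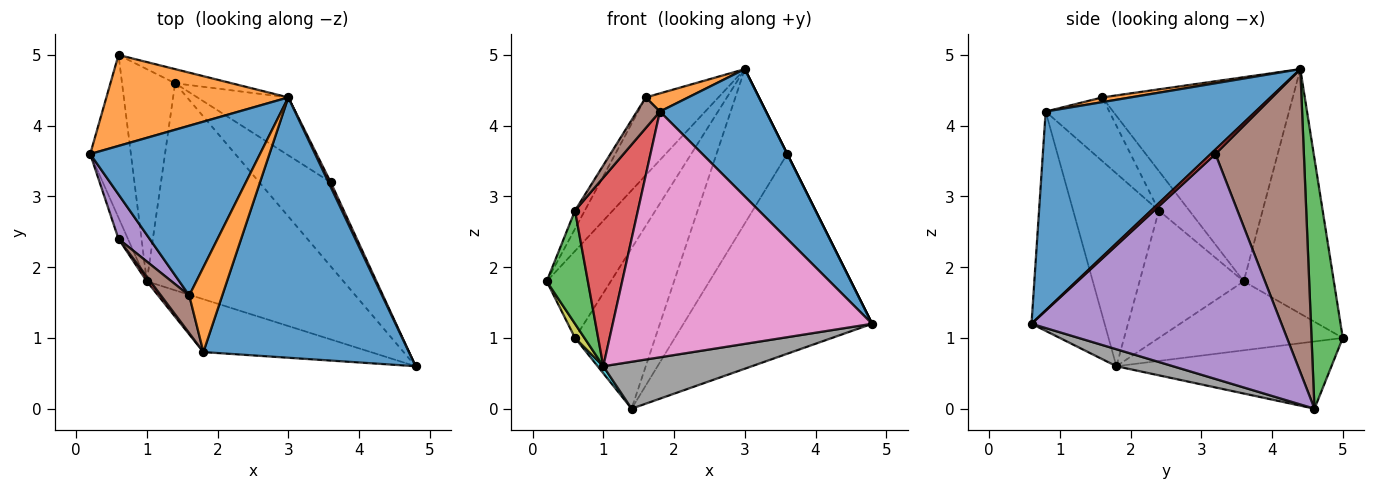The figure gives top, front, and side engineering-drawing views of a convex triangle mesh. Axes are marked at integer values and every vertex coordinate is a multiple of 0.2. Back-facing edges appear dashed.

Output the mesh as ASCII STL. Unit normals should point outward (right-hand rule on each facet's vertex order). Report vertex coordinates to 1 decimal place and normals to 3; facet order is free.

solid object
 facet normal 0.656 -0.332 0.678
  outer loop
   vertex 1.8 0.8 4.2
   vertex 4.8 0.6 1.2
   vertex 3.0 4.4 4.8
  endloop
 endfacet
 facet normal -0.697 0.495 0.518
  outer loop
   vertex 0.6 5.0 1.0
   vertex 0.2 3.6 1.8
   vertex 3.0 4.4 4.8
  endloop
 endfacet
 facet normal 0.362 0.929 -0.082
  outer loop
   vertex 0.6 5.0 1.0
   vertex 3.0 4.4 4.8
   vertex 1.4 4.6 0.0
  endloop
 endfacet
 facet normal 0.894 0.000 0.447
  outer loop
   vertex 3.6 3.2 3.6
   vertex 3.0 4.4 4.8
   vertex 4.8 0.6 1.2
  endloop
 endfacet
 facet normal 0.774 0.584 -0.246
  outer loop
   vertex 3.6 3.2 3.6
   vertex 4.8 0.6 1.2
   vertex 1.4 4.6 0.0
  endloop
 endfacet
 facet normal 0.760 0.608 -0.228
  outer loop
   vertex 3.6 3.2 3.6
   vertex 1.4 4.6 0.0
   vertex 3.0 4.4 4.8
  endloop
 endfacet
 facet normal -0.266 -0.943 -0.203
  outer loop
   vertex 1.0 1.8 0.6
   vertex 4.8 0.6 1.2
   vertex 1.8 0.8 4.2
  endloop
 endfacet
 facet normal 0.084 -0.220 -0.972
  outer loop
   vertex 1.0 1.8 0.6
   vertex 1.4 4.6 0.0
   vertex 4.8 0.6 1.2
  endloop
 endfacet
 facet normal -0.861 -0.044 -0.507
  outer loop
   vertex 1.0 1.8 0.6
   vertex 0.2 3.6 1.8
   vertex 0.6 5.0 1.0
  endloop
 endfacet
 facet normal -0.785 -0.021 -0.620
  outer loop
   vertex 1.0 1.8 0.6
   vertex 0.6 5.0 1.0
   vertex 1.4 4.6 0.0
  endloop
 endfacet
 facet normal -0.738 0.281 0.614
  outer loop
   vertex 1.6 1.6 4.4
   vertex 3.0 4.4 4.8
   vertex 0.2 3.6 1.8
  endloop
 endfacet
 facet normal 0.138 -0.208 0.968
  outer loop
   vertex 1.6 1.6 4.4
   vertex 1.8 0.8 4.2
   vertex 3.0 4.4 4.8
  endloop
 endfacet
 facet normal -0.928 -0.367 -0.069
  outer loop
   vertex 0.6 2.4 2.8
   vertex 0.2 3.6 1.8
   vertex 1.0 1.8 0.6
  endloop
 endfacet
 facet normal -0.806 -0.592 0.015
  outer loop
   vertex 0.6 2.4 2.8
   vertex 1.0 1.8 0.6
   vertex 1.8 0.8 4.2
  endloop
 endfacet
 facet normal -0.762 0.245 0.599
  outer loop
   vertex 0.6 2.4 2.8
   vertex 1.6 1.6 4.4
   vertex 0.2 3.6 1.8
  endloop
 endfacet
 facet normal -0.868 -0.313 0.386
  outer loop
   vertex 0.6 2.4 2.8
   vertex 1.8 0.8 4.2
   vertex 1.6 1.6 4.4
  endloop
 endfacet
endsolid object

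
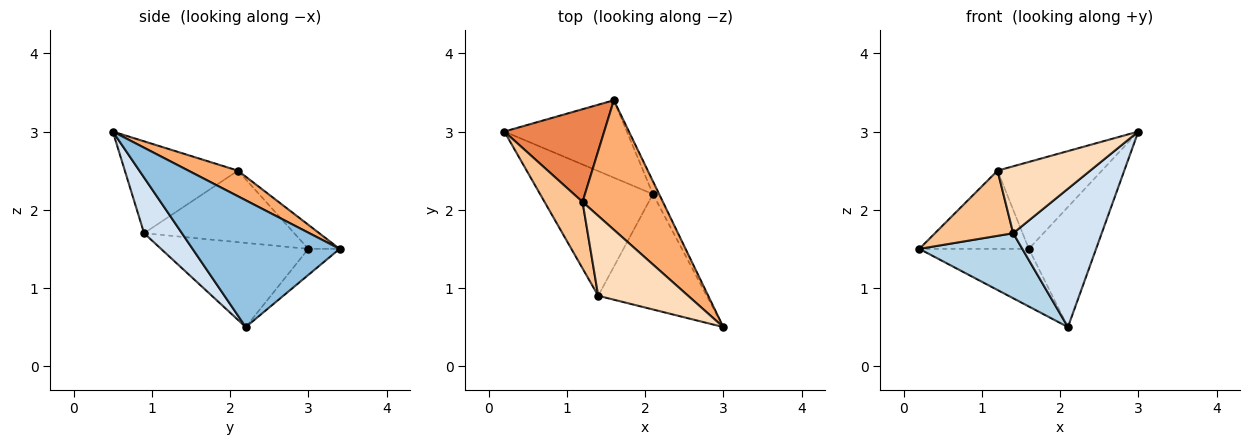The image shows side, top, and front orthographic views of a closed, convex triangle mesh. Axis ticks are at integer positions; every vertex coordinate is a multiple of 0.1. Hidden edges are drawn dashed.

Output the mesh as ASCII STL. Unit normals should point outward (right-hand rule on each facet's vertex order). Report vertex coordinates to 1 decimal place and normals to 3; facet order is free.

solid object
 facet normal -0.168 0.589 -0.791
  outer loop
   vertex 2.1 2.2 0.5
   vertex 0.2 3.0 1.5
   vertex 1.6 3.4 1.5
  endloop
 endfacet
 facet normal 0.908 0.416 -0.044
  outer loop
   vertex 2.1 2.2 0.5
   vertex 1.6 3.4 1.5
   vertex 3.0 0.5 3.0
  endloop
 endfacet
 facet normal -0.552 -0.386 -0.740
  outer loop
   vertex 1.4 0.9 1.7
   vertex 0.2 3.0 1.5
   vertex 2.1 2.2 0.5
  endloop
 endfacet
 facet normal 0.312 -0.730 -0.608
  outer loop
   vertex 1.4 0.9 1.7
   vertex 2.1 2.2 0.5
   vertex 3.0 0.5 3.0
  endloop
 endfacet
 facet normal -0.181 0.634 0.752
  outer loop
   vertex 1.2 2.1 2.5
   vertex 1.6 3.4 1.5
   vertex 0.2 3.0 1.5
  endloop
 endfacet
 facet normal 0.256 0.539 0.803
  outer loop
   vertex 1.2 2.1 2.5
   vertex 3.0 0.5 3.0
   vertex 1.6 3.4 1.5
  endloop
 endfacet
 facet normal -0.802 -0.418 0.426
  outer loop
   vertex 1.2 2.1 2.5
   vertex 0.2 3.0 1.5
   vertex 1.4 0.9 1.7
  endloop
 endfacet
 facet normal -0.617 -0.505 0.604
  outer loop
   vertex 1.2 2.1 2.5
   vertex 1.4 0.9 1.7
   vertex 3.0 0.5 3.0
  endloop
 endfacet
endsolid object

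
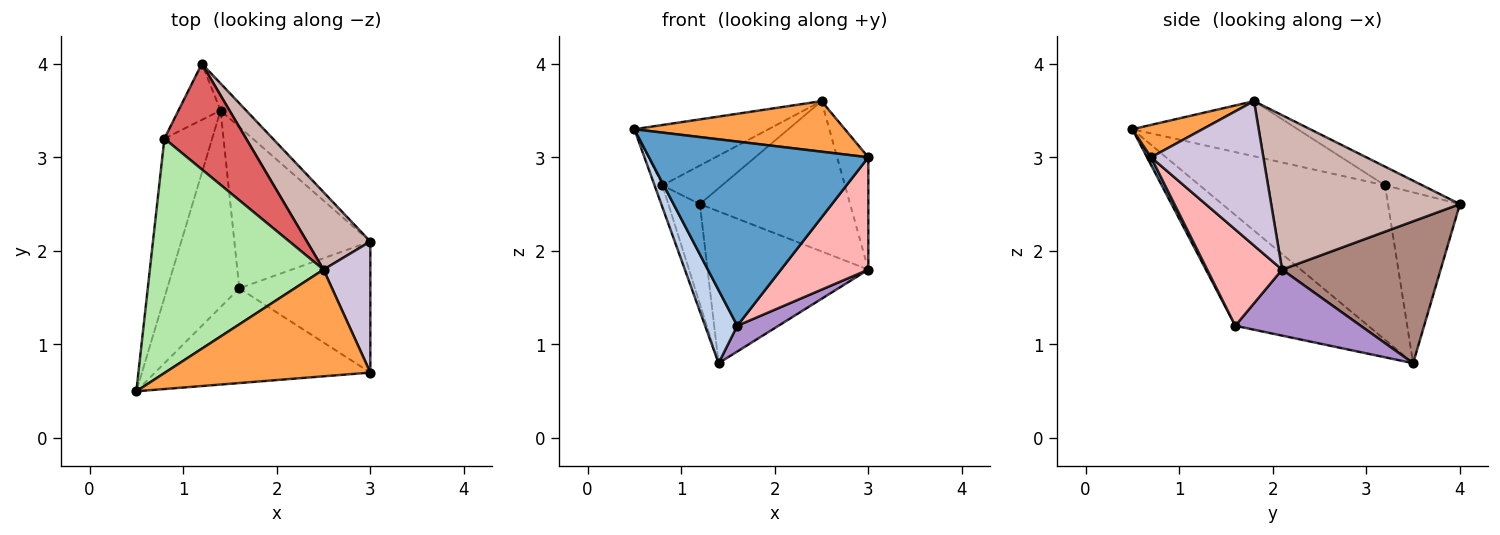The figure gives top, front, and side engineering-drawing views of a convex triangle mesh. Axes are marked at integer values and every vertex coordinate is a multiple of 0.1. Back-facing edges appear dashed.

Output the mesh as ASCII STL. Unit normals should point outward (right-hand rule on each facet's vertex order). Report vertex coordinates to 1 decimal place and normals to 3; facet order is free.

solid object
 facet normal 0.016 -0.889 -0.457
  outer loop
   vertex 1.6 1.6 1.2
   vertex 3.0 0.7 3.0
   vertex 0.5 0.5 3.3
  endloop
 endfacet
 facet normal -0.821 -0.199 -0.534
  outer loop
   vertex 1.6 1.6 1.2
   vertex 0.5 0.5 3.3
   vertex 1.4 3.5 0.8
  endloop
 endfacet
 facet normal 0.141 -0.424 0.895
  outer loop
   vertex 2.5 1.8 3.6
   vertex 0.5 0.5 3.3
   vertex 3.0 0.7 3.0
  endloop
 endfacet
 facet normal -0.955 0.040 -0.295
  outer loop
   vertex 0.8 3.2 2.7
   vertex 1.4 3.5 0.8
   vertex 0.5 0.5 3.3
  endloop
 endfacet
 facet normal -0.893 0.392 -0.220
  outer loop
   vertex 0.8 3.2 2.7
   vertex 1.2 4.0 2.5
   vertex 1.4 3.5 0.8
  endloop
 endfacet
 facet normal -0.294 0.238 0.926
  outer loop
   vertex 0.8 3.2 2.7
   vertex 0.5 0.5 3.3
   vertex 2.5 1.8 3.6
  endloop
 endfacet
 facet normal -0.210 0.335 0.918
  outer loop
   vertex 0.8 3.2 2.7
   vertex 2.5 1.8 3.6
   vertex 1.2 4.0 2.5
  endloop
 endfacet
 facet normal 0.487 -0.568 -0.663
  outer loop
   vertex 3.0 2.1 1.8
   vertex 3.0 0.7 3.0
   vertex 1.6 1.6 1.2
  endloop
 endfacet
 facet normal 0.432 -0.142 -0.890
  outer loop
   vertex 3.0 2.1 1.8
   vertex 1.6 1.6 1.2
   vertex 1.4 3.5 0.8
  endloop
 endfacet
 facet normal 0.920 0.255 0.298
  outer loop
   vertex 3.0 2.1 1.8
   vertex 2.5 1.8 3.6
   vertex 3.0 0.7 3.0
  endloop
 endfacet
 facet normal 0.697 0.706 -0.126
  outer loop
   vertex 3.0 2.1 1.8
   vertex 1.4 3.5 0.8
   vertex 1.2 4.0 2.5
  endloop
 endfacet
 facet normal 0.745 0.593 0.306
  outer loop
   vertex 3.0 2.1 1.8
   vertex 1.2 4.0 2.5
   vertex 2.5 1.8 3.6
  endloop
 endfacet
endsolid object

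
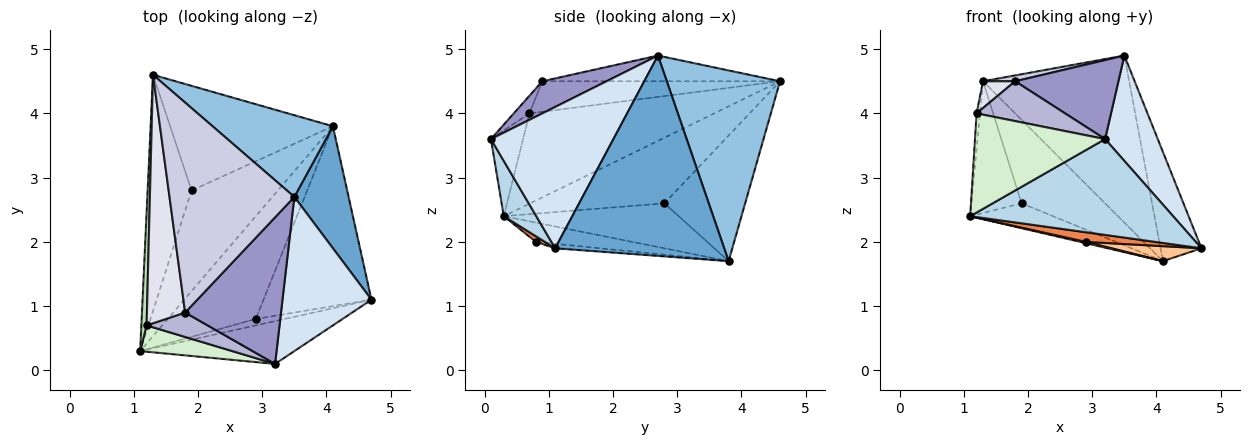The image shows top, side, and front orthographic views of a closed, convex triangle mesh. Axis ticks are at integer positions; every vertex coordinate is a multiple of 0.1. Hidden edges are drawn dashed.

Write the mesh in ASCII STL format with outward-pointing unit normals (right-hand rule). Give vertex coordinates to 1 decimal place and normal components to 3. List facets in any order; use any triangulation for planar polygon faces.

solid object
 facet normal 0.940 0.228 0.255
  outer loop
   vertex 4.1 3.8 1.7
   vertex 3.5 2.7 4.9
   vertex 4.7 1.1 1.9
  endloop
 endfacet
 facet normal 0.571 0.737 0.361
  outer loop
   vertex 4.1 3.8 1.7
   vertex 1.3 4.6 4.5
   vertex 3.5 2.7 4.9
  endloop
 endfacet
 facet normal 0.145 -0.903 -0.404
  outer loop
   vertex 3.2 0.1 3.6
   vertex 1.1 0.3 2.4
   vertex 4.7 1.1 1.9
  endloop
 endfacet
 facet normal 0.795 -0.342 0.501
  outer loop
   vertex 3.2 0.1 3.6
   vertex 4.7 1.1 1.9
   vertex 3.5 2.7 4.9
  endloop
 endfacet
 facet normal 0.107 -0.827 -0.552
  outer loop
   vertex 2.9 0.8 2.0
   vertex 4.7 1.1 1.9
   vertex 1.1 0.3 2.4
  endloop
 endfacet
 facet normal -0.214 -0.012 -0.977
  outer loop
   vertex 2.9 0.8 2.0
   vertex 1.1 0.3 2.4
   vertex 4.1 3.8 1.7
  endloop
 endfacet
 facet normal -0.041 -0.083 -0.996
  outer loop
   vertex 2.9 0.8 2.0
   vertex 4.1 3.8 1.7
   vertex 4.7 1.1 1.9
  endloop
 endfacet
 facet normal -0.794 0.296 -0.531
  outer loop
   vertex 1.9 2.8 2.6
   vertex 1.1 0.3 2.4
   vertex 1.3 4.6 4.5
  endloop
 endfacet
 facet normal -0.452 0.214 -0.866
  outer loop
   vertex 1.9 2.8 2.6
   vertex 4.1 3.8 1.7
   vertex 1.1 0.3 2.4
  endloop
 endfacet
 facet normal -0.517 0.534 -0.669
  outer loop
   vertex 1.9 2.8 2.6
   vertex 1.3 4.6 4.5
   vertex 4.1 3.8 1.7
  endloop
 endfacet
 facet normal -0.998 0.018 0.058
  outer loop
   vertex 1.2 0.7 4.0
   vertex 1.3 4.6 4.5
   vertex 1.1 0.3 2.4
  endloop
 endfacet
 facet normal -0.232 -0.940 0.250
  outer loop
   vertex 1.2 0.7 4.0
   vertex 1.1 0.3 2.4
   vertex 3.2 0.1 3.6
  endloop
 endfacet
 facet normal 0.283 -0.455 0.844
  outer loop
   vertex 1.8 0.9 4.5
   vertex 3.2 0.1 3.6
   vertex 3.5 2.7 4.9
  endloop
 endfacet
 facet normal -0.150 -0.843 0.517
  outer loop
   vertex 1.8 0.9 4.5
   vertex 1.2 0.7 4.0
   vertex 3.2 0.1 3.6
  endloop
 endfacet
 facet normal -0.202 -0.027 0.979
  outer loop
   vertex 1.8 0.9 4.5
   vertex 3.5 2.7 4.9
   vertex 1.3 4.6 4.5
  endloop
 endfacet
 facet normal -0.621 -0.084 0.779
  outer loop
   vertex 1.8 0.9 4.5
   vertex 1.3 4.6 4.5
   vertex 1.2 0.7 4.0
  endloop
 endfacet
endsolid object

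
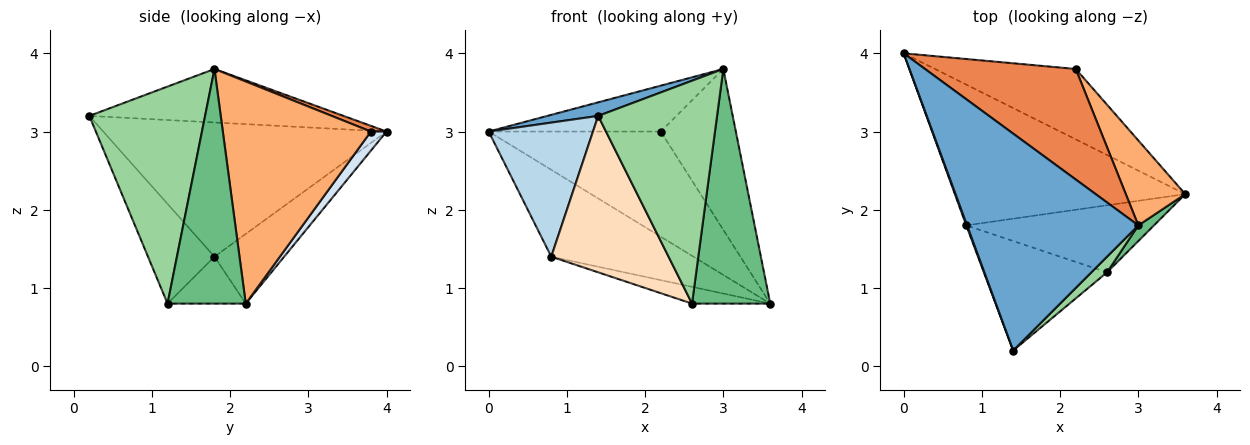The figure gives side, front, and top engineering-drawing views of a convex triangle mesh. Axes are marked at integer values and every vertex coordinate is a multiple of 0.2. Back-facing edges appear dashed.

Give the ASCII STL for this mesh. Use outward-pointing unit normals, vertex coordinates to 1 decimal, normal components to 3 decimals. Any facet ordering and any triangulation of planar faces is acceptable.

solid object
 facet normal -0.298 -0.060 0.953
  outer loop
   vertex 3.0 1.8 3.8
   vertex 0.0 4.0 3.0
   vertex 1.4 0.2 3.2
  endloop
 endfacet
 facet normal -0.249 0.509 -0.824
  outer loop
   vertex 0.8 1.8 1.4
   vertex 0.0 4.0 3.0
   vertex 3.6 2.2 0.8
  endloop
 endfacet
 facet normal -0.938 -0.345 0.006
  outer loop
   vertex 0.8 1.8 1.4
   vertex 1.4 0.2 3.2
   vertex 0.0 4.0 3.0
  endloop
 endfacet
 facet normal 0.075 0.829 -0.555
  outer loop
   vertex 2.2 3.8 3.0
   vertex 3.6 2.2 0.8
   vertex 0.0 4.0 3.0
  endloop
 endfacet
 facet normal 0.035 0.383 0.923
  outer loop
   vertex 2.2 3.8 3.0
   vertex 0.0 4.0 3.0
   vertex 3.0 1.8 3.8
  endloop
 endfacet
 facet normal 0.868 0.440 0.232
  outer loop
   vertex 2.2 3.8 3.0
   vertex 3.0 1.8 3.8
   vertex 3.6 2.2 0.8
  endloop
 endfacet
 facet normal -0.236 0.236 -0.943
  outer loop
   vertex 2.6 1.2 0.8
   vertex 0.8 1.8 1.4
   vertex 3.6 2.2 0.8
  endloop
 endfacet
 facet normal -0.421 -0.743 -0.520
  outer loop
   vertex 2.6 1.2 0.8
   vertex 1.4 0.2 3.2
   vertex 0.8 1.8 1.4
  endloop
 endfacet
 facet normal 0.706 -0.706 0.047
  outer loop
   vertex 2.6 1.2 0.8
   vertex 3.6 2.2 0.8
   vertex 3.0 1.8 3.8
  endloop
 endfacet
 facet normal 0.697 -0.716 0.050
  outer loop
   vertex 2.6 1.2 0.8
   vertex 3.0 1.8 3.8
   vertex 1.4 0.2 3.2
  endloop
 endfacet
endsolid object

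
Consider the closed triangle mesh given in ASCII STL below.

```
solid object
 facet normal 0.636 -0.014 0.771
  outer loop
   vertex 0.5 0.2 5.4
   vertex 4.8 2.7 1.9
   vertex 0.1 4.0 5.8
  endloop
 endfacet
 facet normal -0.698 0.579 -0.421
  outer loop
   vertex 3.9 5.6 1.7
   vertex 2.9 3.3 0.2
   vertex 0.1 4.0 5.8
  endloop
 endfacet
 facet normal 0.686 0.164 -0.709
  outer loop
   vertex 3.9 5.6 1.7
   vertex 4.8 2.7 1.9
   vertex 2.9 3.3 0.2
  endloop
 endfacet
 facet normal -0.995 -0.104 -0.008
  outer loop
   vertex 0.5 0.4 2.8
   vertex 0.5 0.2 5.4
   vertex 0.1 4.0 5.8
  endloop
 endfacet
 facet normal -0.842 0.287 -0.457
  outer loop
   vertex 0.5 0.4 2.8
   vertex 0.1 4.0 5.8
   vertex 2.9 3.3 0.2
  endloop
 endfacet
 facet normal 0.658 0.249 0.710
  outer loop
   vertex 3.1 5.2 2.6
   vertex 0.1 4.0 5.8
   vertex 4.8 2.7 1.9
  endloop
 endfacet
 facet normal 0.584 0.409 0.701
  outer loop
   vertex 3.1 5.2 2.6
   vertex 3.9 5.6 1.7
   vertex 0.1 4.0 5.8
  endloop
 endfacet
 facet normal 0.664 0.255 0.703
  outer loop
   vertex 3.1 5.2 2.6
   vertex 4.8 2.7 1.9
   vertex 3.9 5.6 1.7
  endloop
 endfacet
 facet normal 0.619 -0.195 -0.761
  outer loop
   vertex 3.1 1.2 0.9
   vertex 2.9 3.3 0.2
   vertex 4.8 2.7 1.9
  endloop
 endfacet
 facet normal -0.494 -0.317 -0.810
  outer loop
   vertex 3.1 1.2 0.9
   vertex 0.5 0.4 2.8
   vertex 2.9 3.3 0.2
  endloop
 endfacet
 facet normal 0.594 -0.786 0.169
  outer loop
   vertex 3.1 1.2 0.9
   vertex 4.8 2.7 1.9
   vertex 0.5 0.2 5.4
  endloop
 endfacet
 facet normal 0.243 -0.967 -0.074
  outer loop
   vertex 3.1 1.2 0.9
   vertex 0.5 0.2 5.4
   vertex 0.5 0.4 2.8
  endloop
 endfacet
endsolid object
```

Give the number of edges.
18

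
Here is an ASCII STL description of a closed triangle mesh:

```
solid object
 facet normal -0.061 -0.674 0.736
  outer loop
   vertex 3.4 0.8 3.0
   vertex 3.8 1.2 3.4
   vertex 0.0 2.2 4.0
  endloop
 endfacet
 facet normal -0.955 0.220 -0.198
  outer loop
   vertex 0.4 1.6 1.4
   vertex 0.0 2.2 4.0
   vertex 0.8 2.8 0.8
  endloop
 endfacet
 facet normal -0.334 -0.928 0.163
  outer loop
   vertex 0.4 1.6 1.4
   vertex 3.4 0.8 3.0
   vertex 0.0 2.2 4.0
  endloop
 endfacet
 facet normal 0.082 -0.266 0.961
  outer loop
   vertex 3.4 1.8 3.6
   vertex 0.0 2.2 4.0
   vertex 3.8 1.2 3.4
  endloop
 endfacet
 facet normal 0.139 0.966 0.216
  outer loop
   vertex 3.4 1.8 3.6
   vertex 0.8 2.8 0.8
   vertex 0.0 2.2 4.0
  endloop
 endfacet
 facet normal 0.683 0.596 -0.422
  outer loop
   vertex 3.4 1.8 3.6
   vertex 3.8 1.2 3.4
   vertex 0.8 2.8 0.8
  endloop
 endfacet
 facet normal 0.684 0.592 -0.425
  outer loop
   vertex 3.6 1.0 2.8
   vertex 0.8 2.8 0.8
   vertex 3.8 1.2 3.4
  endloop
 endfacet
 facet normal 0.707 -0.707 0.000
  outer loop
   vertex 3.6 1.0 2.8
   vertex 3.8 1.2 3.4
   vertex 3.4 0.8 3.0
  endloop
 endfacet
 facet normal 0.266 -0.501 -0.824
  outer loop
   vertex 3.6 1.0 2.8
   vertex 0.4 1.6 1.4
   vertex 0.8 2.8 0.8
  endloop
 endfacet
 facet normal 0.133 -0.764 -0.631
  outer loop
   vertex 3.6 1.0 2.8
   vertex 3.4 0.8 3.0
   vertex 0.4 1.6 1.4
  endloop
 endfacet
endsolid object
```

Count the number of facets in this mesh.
10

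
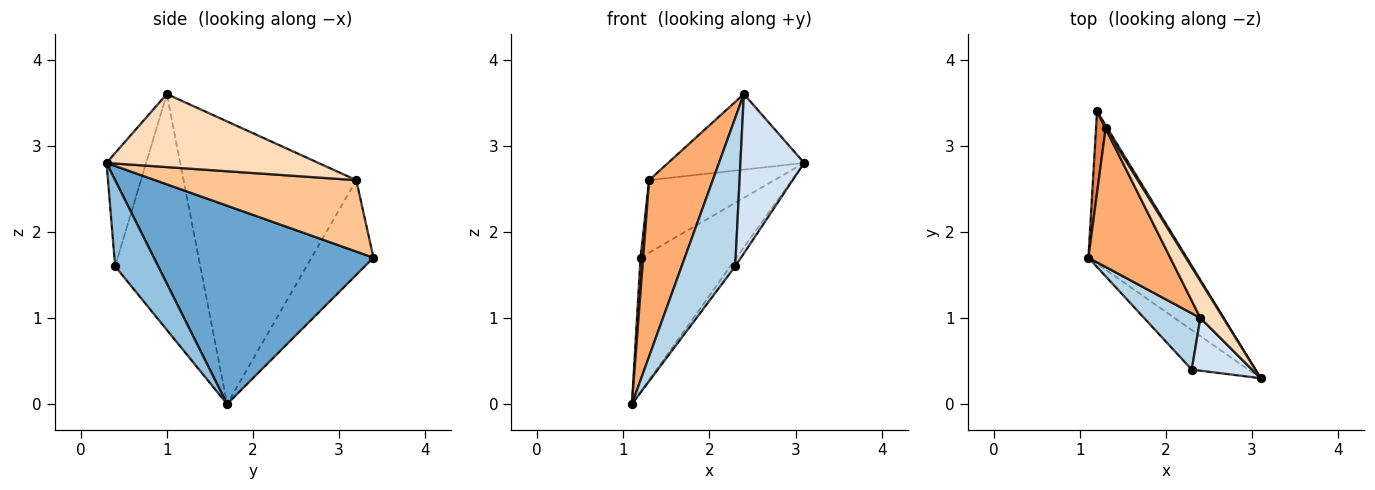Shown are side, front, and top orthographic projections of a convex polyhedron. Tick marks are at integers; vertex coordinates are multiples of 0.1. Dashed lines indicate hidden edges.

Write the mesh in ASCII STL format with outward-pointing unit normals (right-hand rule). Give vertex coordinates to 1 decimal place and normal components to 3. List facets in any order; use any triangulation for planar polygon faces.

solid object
 facet normal 0.834 0.365 -0.414
  outer loop
   vertex 1.2 3.4 1.7
   vertex 3.1 0.3 2.8
   vertex 1.1 1.7 0.0
  endloop
 endfacet
 facet normal 0.832 0.095 -0.547
  outer loop
   vertex 2.3 0.4 1.6
   vertex 1.1 1.7 0.0
   vertex 3.1 0.3 2.8
  endloop
 endfacet
 facet normal -0.830 -0.522 0.198
  outer loop
   vertex 2.3 0.4 1.6
   vertex 2.4 1.0 3.6
   vertex 1.1 1.7 0.0
  endloop
 endfacet
 facet normal -0.508 -0.818 0.271
  outer loop
   vertex 2.3 0.4 1.6
   vertex 3.1 0.3 2.8
   vertex 2.4 1.0 3.6
  endloop
 endfacet
 facet normal -0.994 -0.043 0.101
  outer loop
   vertex 1.3 3.2 2.6
   vertex 1.2 3.4 1.7
   vertex 1.1 1.7 0.0
  endloop
 endfacet
 facet normal -0.906 -0.334 0.262
  outer loop
   vertex 1.3 3.2 2.6
   vertex 1.1 1.7 0.0
   vertex 2.4 1.0 3.6
  endloop
 endfacet
 facet normal 0.849 0.528 0.023
  outer loop
   vertex 1.3 3.2 2.6
   vertex 3.1 0.3 2.8
   vertex 1.2 3.4 1.7
  endloop
 endfacet
 facet normal 0.814 0.523 0.255
  outer loop
   vertex 1.3 3.2 2.6
   vertex 2.4 1.0 3.6
   vertex 3.1 0.3 2.8
  endloop
 endfacet
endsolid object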